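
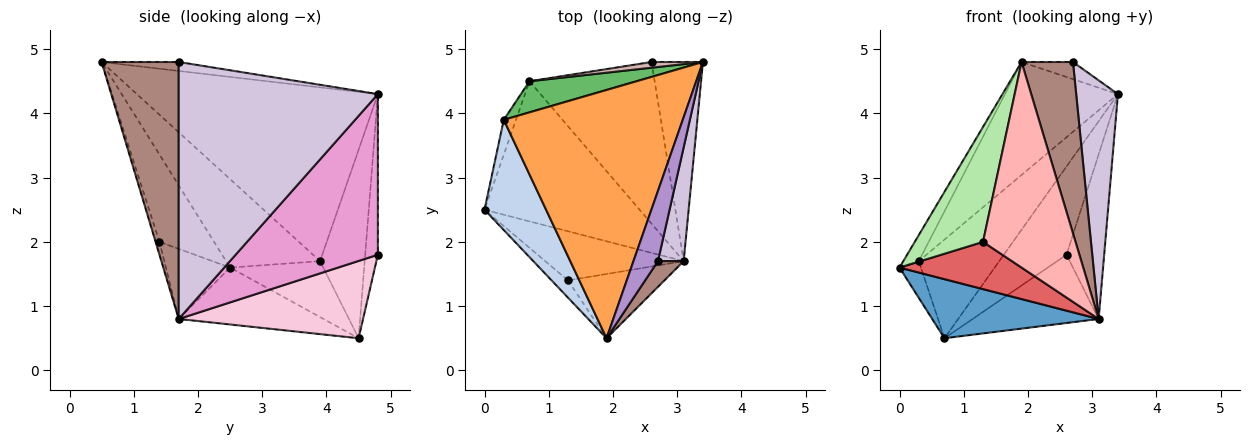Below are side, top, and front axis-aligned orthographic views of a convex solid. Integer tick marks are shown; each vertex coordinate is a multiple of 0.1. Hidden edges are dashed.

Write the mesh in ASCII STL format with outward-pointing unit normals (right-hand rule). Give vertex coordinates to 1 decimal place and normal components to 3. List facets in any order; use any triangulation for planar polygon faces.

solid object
 facet normal -0.320 -0.368 -0.873
  outer loop
   vertex 3.1 1.7 0.8
   vertex 0.0 2.5 1.6
   vertex 0.7 4.5 0.5
  endloop
 endfacet
 facet normal -0.813 0.134 0.566
  outer loop
   vertex 0.3 3.9 1.7
   vertex 0.0 2.5 1.6
   vertex 1.9 0.5 4.8
  endloop
 endfacet
 facet normal -0.662 0.310 0.682
  outer loop
   vertex 0.3 3.9 1.7
   vertex 1.9 0.5 4.8
   vertex 3.4 4.8 4.3
  endloop
 endfacet
 facet normal -0.953 0.219 -0.208
  outer loop
   vertex 0.3 3.9 1.7
   vertex 0.7 4.5 0.5
   vertex 0.0 2.5 1.6
  endloop
 endfacet
 facet normal -0.468 0.843 0.266
  outer loop
   vertex 0.3 3.9 1.7
   vertex 3.4 4.8 4.3
   vertex 0.7 4.5 0.5
  endloop
 endfacet
 facet normal -0.620 -0.776 -0.116
  outer loop
   vertex 1.3 1.4 2.0
   vertex 1.9 0.5 4.8
   vertex 0.0 2.5 1.6
  endloop
 endfacet
 facet normal -0.343 -0.651 -0.677
  outer loop
   vertex 1.3 1.4 2.0
   vertex 0.0 2.5 1.6
   vertex 3.1 1.7 0.8
  endloop
 endfacet
 facet normal -0.040 -0.954 -0.298
  outer loop
   vertex 1.3 1.4 2.0
   vertex 3.1 1.7 0.8
   vertex 1.9 0.5 4.8
  endloop
 endfacet
 facet normal -0.335 0.223 0.915
  outer loop
   vertex 2.7 1.7 4.8
   vertex 3.4 4.8 4.3
   vertex 1.9 0.5 4.8
  endloop
 endfacet
 facet normal 0.974 -0.204 0.097
  outer loop
   vertex 2.7 1.7 4.8
   vertex 3.1 1.7 0.8
   vertex 3.4 4.8 4.3
  endloop
 endfacet
 facet normal 0.829 -0.553 0.083
  outer loop
   vertex 2.7 1.7 4.8
   vertex 1.9 0.5 4.8
   vertex 3.1 1.7 0.8
  endloop
 endfacet
 facet normal -0.198 0.978 0.063
  outer loop
   vertex 2.6 4.8 1.8
   vertex 0.7 4.5 0.5
   vertex 3.4 4.8 4.3
  endloop
 endfacet
 facet normal 0.924 0.244 -0.296
  outer loop
   vertex 2.6 4.8 1.8
   vertex 3.4 4.8 4.3
   vertex 3.1 1.7 0.8
  endloop
 endfacet
 facet normal 0.494 0.338 -0.801
  outer loop
   vertex 2.6 4.8 1.8
   vertex 3.1 1.7 0.8
   vertex 0.7 4.5 0.5
  endloop
 endfacet
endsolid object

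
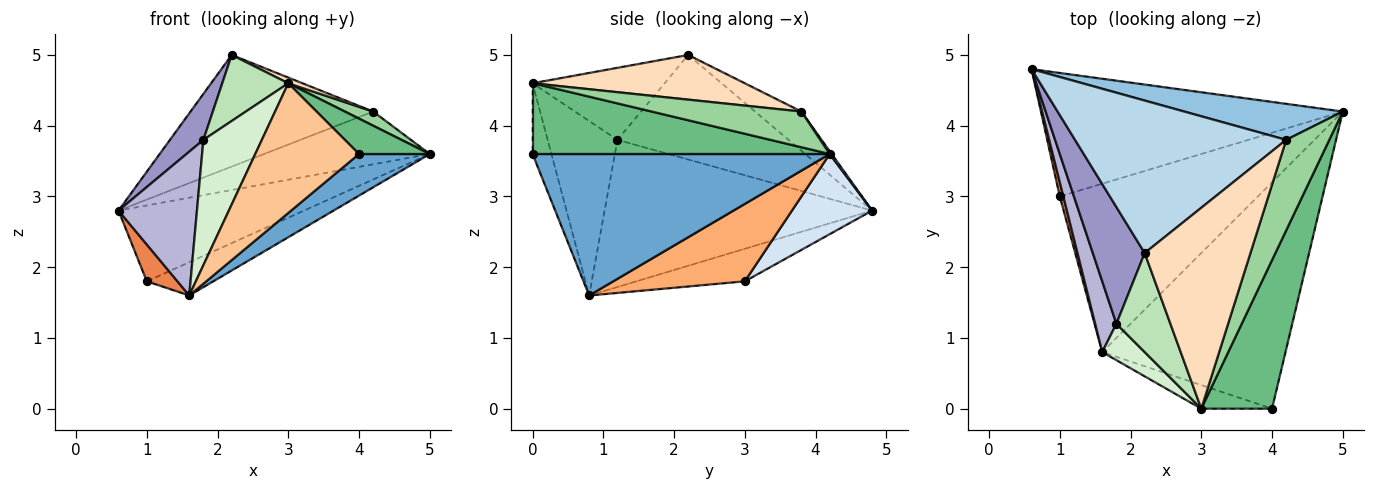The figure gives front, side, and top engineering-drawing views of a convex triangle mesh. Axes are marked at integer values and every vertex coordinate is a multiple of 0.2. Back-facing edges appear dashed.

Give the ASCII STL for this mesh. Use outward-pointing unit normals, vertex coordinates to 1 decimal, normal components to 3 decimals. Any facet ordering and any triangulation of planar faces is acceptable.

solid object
 facet normal 0.605 -0.144 -0.783
  outer loop
   vertex 1.6 0.8 1.6
   vertex 5.0 4.2 3.6
   vertex 4.0 0.0 3.6
  endloop
 endfacet
 facet normal 0.010 0.826 0.564
  outer loop
   vertex 4.2 3.8 4.2
   vertex 5.0 4.2 3.6
   vertex 0.6 4.8 2.8
  endloop
 endfacet
 facet normal -0.148 0.584 0.798
  outer loop
   vertex 4.2 3.8 4.2
   vertex 0.6 4.8 2.8
   vertex 2.2 2.2 5.0
  endloop
 endfacet
 facet normal 0.221 0.511 -0.831
  outer loop
   vertex 1.0 3.0 1.8
   vertex 0.6 4.8 2.8
   vertex 5.0 4.2 3.6
  endloop
 endfacet
 facet normal -0.957 -0.270 0.104
  outer loop
   vertex 1.0 3.0 1.8
   vertex 1.6 0.8 1.6
   vertex 0.6 4.8 2.8
  endloop
 endfacet
 facet normal 0.358 0.181 -0.916
  outer loop
   vertex 1.0 3.0 1.8
   vertex 5.0 4.2 3.6
   vertex 1.6 0.8 1.6
  endloop
 endfacet
 facet normal -0.176 -0.968 -0.176
  outer loop
   vertex 3.0 0.0 4.6
   vertex 1.6 0.8 1.6
   vertex 4.0 0.0 3.6
  endloop
 endfacet
 facet normal 0.389 -0.026 0.921
  outer loop
   vertex 3.0 0.0 4.6
   vertex 4.2 3.8 4.2
   vertex 2.2 2.2 5.0
  endloop
 endfacet
 facet normal 0.697 -0.166 0.697
  outer loop
   vertex 3.0 0.0 4.6
   vertex 4.0 0.0 3.6
   vertex 5.0 4.2 3.6
  endloop
 endfacet
 facet normal 0.633 -0.119 0.765
  outer loop
   vertex 3.0 0.0 4.6
   vertex 5.0 4.2 3.6
   vertex 4.2 3.8 4.2
  endloop
 endfacet
 facet normal -0.743 -0.371 0.557
  outer loop
   vertex 1.8 1.2 3.8
   vertex 3.0 0.0 4.6
   vertex 2.2 2.2 5.0
  endloop
 endfacet
 facet normal -0.754 -0.631 0.183
  outer loop
   vertex 1.8 1.2 3.8
   vertex 1.6 0.8 1.6
   vertex 3.0 0.0 4.6
  endloop
 endfacet
 facet normal -0.882 -0.172 0.438
  outer loop
   vertex 1.8 1.2 3.8
   vertex 2.2 2.2 5.0
   vertex 0.6 4.8 2.8
  endloop
 endfacet
 facet normal -0.951 -0.279 0.137
  outer loop
   vertex 1.8 1.2 3.8
   vertex 0.6 4.8 2.8
   vertex 1.6 0.8 1.6
  endloop
 endfacet
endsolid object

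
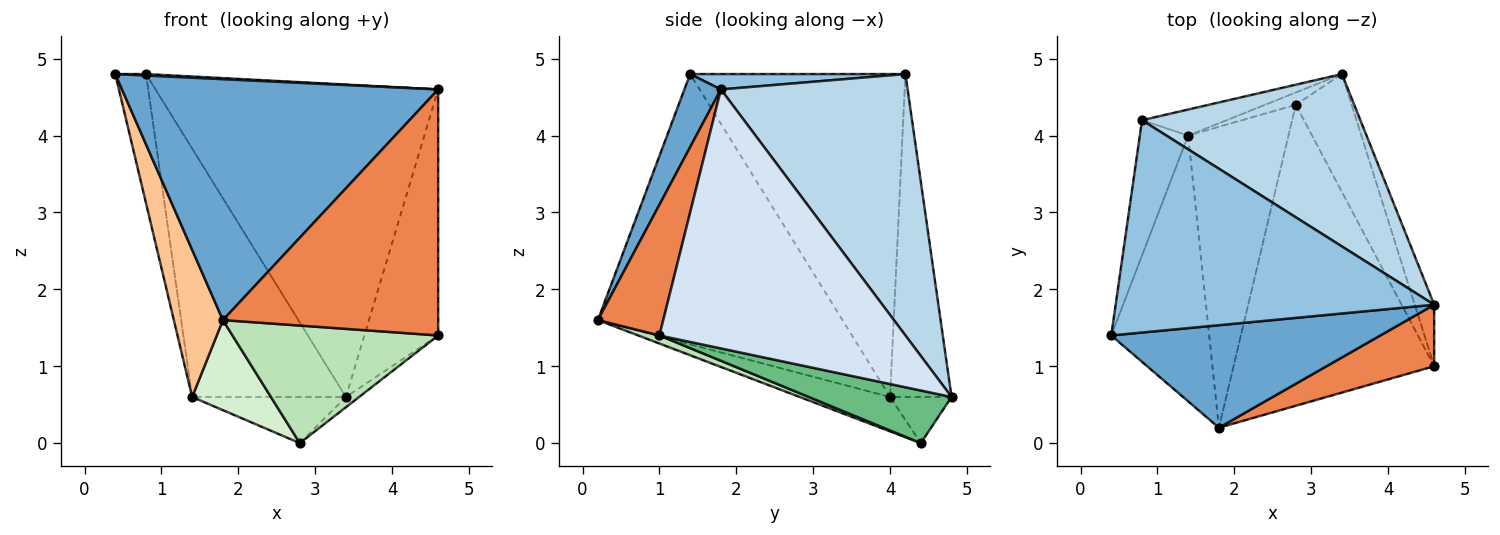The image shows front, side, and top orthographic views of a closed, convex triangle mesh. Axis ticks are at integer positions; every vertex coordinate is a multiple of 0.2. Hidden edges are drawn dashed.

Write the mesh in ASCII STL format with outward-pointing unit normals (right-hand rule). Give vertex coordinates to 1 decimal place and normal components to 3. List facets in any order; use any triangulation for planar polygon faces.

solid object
 facet normal 0.106 -0.915 0.389
  outer loop
   vertex 1.8 0.2 1.6
   vertex 4.6 1.8 4.6
   vertex 0.4 1.4 4.8
  endloop
 endfacet
 facet normal 0.048 -0.007 0.999
  outer loop
   vertex 0.8 4.2 4.8
   vertex 0.4 1.4 4.8
   vertex 4.6 1.8 4.6
  endloop
 endfacet
 facet normal 0.501 0.758 0.418
  outer loop
   vertex 0.8 4.2 4.8
   vertex 4.6 1.8 4.6
   vertex 3.4 4.8 0.6
  endloop
 endfacet
 facet normal 0.955 0.287 -0.072
  outer loop
   vertex 4.6 1.0 1.4
   vertex 3.4 4.8 0.6
   vertex 4.6 1.8 4.6
  endloop
 endfacet
 facet normal 0.283 -0.931 0.233
  outer loop
   vertex 4.6 1.0 1.4
   vertex 4.6 1.8 4.6
   vertex 1.8 0.2 1.6
  endloop
 endfacet
 facet normal -0.370 0.924 -0.097
  outer loop
   vertex 1.4 4.0 0.6
   vertex 0.8 4.2 4.8
   vertex 3.4 4.8 0.6
  endloop
 endfacet
 facet normal -0.924 -0.185 -0.335
  outer loop
   vertex 1.4 4.0 0.6
   vertex 1.8 0.2 1.6
   vertex 0.4 1.4 4.8
  endloop
 endfacet
 facet normal -0.979 0.140 -0.147
  outer loop
   vertex 1.4 4.0 0.6
   vertex 0.4 1.4 4.8
   vertex 0.8 4.2 4.8
  endloop
 endfacet
 facet normal 0.684 0.063 -0.726
  outer loop
   vertex 2.8 4.4 0.0
   vertex 3.4 4.8 0.6
   vertex 4.6 1.0 1.4
  endloop
 endfacet
 facet normal -0.361 0.901 -0.240
  outer loop
   vertex 2.8 4.4 0.0
   vertex 1.4 4.0 0.6
   vertex 3.4 4.8 0.6
  endloop
 endfacet
 facet normal 0.037 -0.364 -0.931
  outer loop
   vertex 2.8 4.4 0.0
   vertex 4.6 1.0 1.4
   vertex 1.8 0.2 1.6
  endloop
 endfacet
 facet normal -0.312 -0.272 -0.910
  outer loop
   vertex 2.8 4.4 0.0
   vertex 1.8 0.2 1.6
   vertex 1.4 4.0 0.6
  endloop
 endfacet
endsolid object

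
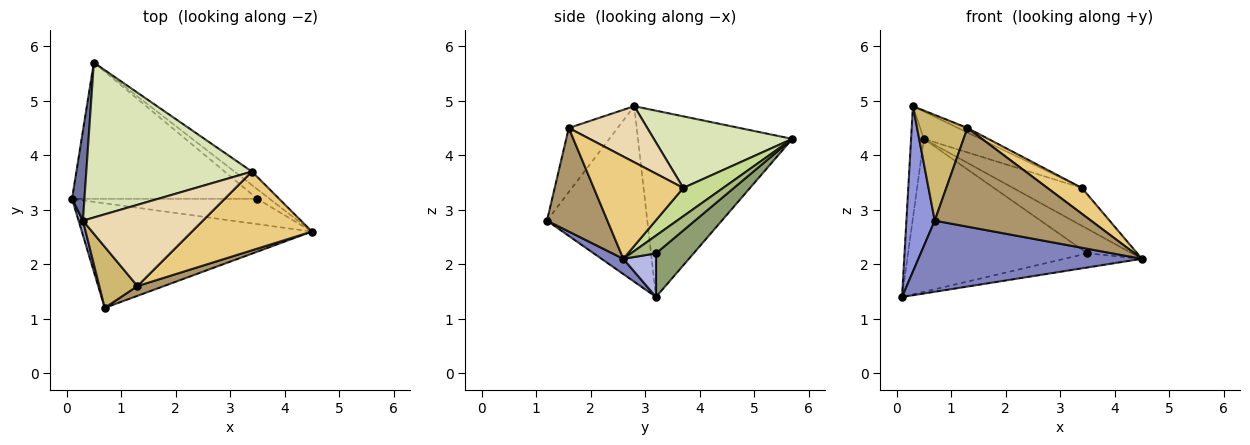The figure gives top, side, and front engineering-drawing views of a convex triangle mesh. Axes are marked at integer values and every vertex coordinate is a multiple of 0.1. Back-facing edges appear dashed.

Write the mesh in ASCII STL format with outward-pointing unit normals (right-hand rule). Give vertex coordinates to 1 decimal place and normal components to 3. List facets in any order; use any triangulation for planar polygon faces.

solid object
 facet normal -0.994 0.082 0.066
  outer loop
   vertex 0.3 2.8 4.9
   vertex 0.5 5.7 4.3
   vertex 0.1 3.2 1.4
  endloop
 endfacet
 facet normal 0.055 -0.562 -0.826
  outer loop
   vertex 0.7 1.2 2.8
   vertex 0.1 3.2 1.4
   vertex 4.5 2.6 2.1
  endloop
 endfacet
 facet normal -0.962 -0.272 0.024
  outer loop
   vertex 0.7 1.2 2.8
   vertex 0.3 2.8 4.9
   vertex 0.1 3.2 1.4
  endloop
 endfacet
 facet normal 0.201 0.478 -0.855
  outer loop
   vertex 3.5 3.2 2.2
   vertex 4.5 2.6 2.1
   vertex 0.1 3.2 1.4
  endloop
 endfacet
 facet normal 0.155 0.738 -0.657
  outer loop
   vertex 3.5 3.2 2.2
   vertex 0.1 3.2 1.4
   vertex 0.5 5.7 4.3
  endloop
 endfacet
 facet normal 0.463 0.826 -0.321
  outer loop
   vertex 3.5 3.2 2.2
   vertex 0.5 5.7 4.3
   vertex 4.5 2.6 2.1
  endloop
 endfacet
 facet normal 0.479 0.827 -0.294
  outer loop
   vertex 3.4 3.7 3.4
   vertex 4.5 2.6 2.1
   vertex 0.5 5.7 4.3
  endloop
 endfacet
 facet normal 0.392 0.160 0.906
  outer loop
   vertex 3.4 3.7 3.4
   vertex 0.5 5.7 4.3
   vertex 0.3 2.8 4.9
  endloop
 endfacet
 facet normal 0.359 -0.929 0.092
  outer loop
   vertex 1.3 1.6 4.5
   vertex 0.7 1.2 2.8
   vertex 4.5 2.6 2.1
  endloop
 endfacet
 facet normal -0.643 -0.663 0.383
  outer loop
   vertex 1.3 1.6 4.5
   vertex 0.3 2.8 4.9
   vertex 0.7 1.2 2.8
  endloop
 endfacet
 facet normal 0.629 -0.243 0.738
  outer loop
   vertex 1.3 1.6 4.5
   vertex 4.5 2.6 2.1
   vertex 3.4 3.7 3.4
  endloop
 endfacet
 facet normal 0.423 0.051 0.905
  outer loop
   vertex 1.3 1.6 4.5
   vertex 3.4 3.7 3.4
   vertex 0.3 2.8 4.9
  endloop
 endfacet
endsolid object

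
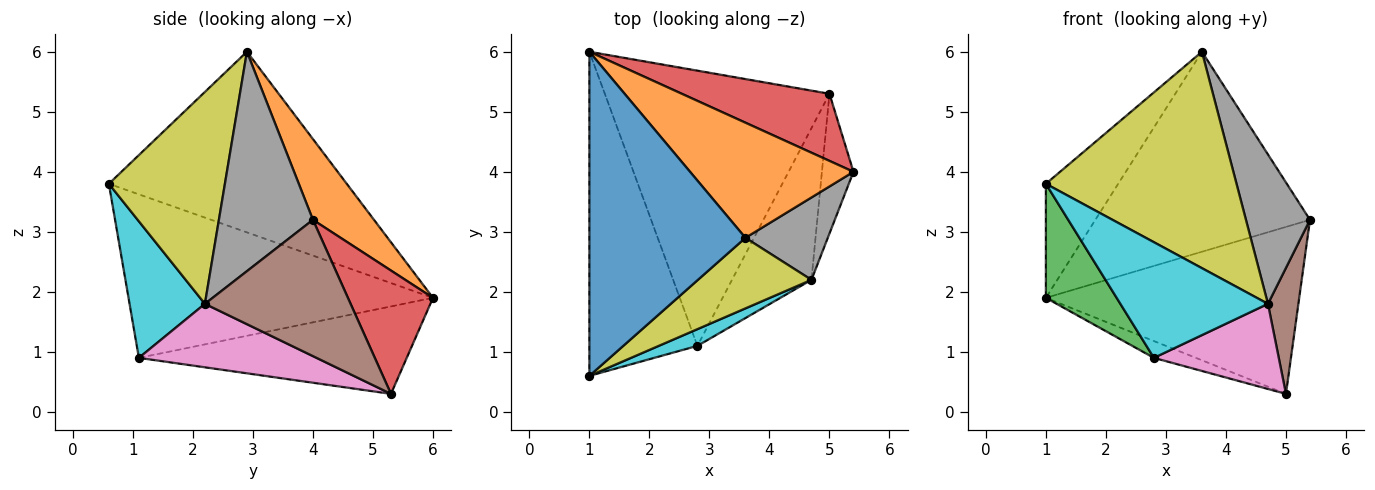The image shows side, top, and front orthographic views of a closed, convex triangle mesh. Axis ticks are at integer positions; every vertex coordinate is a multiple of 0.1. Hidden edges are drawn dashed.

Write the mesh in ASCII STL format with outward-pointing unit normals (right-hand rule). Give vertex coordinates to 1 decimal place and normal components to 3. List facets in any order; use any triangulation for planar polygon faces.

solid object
 facet normal -0.737 0.224 0.637
  outer loop
   vertex 3.6 2.9 6.0
   vertex 1.0 6.0 1.9
   vertex 1.0 0.6 3.8
  endloop
 endfacet
 facet normal 0.239 0.841 0.484
  outer loop
   vertex 3.6 2.9 6.0
   vertex 5.4 4.0 3.2
   vertex 1.0 6.0 1.9
  endloop
 endfacet
 facet normal -0.819 -0.190 -0.541
  outer loop
   vertex 2.8 1.1 0.9
   vertex 1.0 0.6 3.8
   vertex 1.0 6.0 1.9
  endloop
 endfacet
 facet normal 0.297 0.886 0.356
  outer loop
   vertex 5.0 5.3 0.3
   vertex 1.0 6.0 1.9
   vertex 5.4 4.0 3.2
  endloop
 endfacet
 facet normal -0.362 0.057 -0.930
  outer loop
   vertex 5.0 5.3 0.3
   vertex 2.8 1.1 0.9
   vertex 1.0 6.0 1.9
  endloop
 endfacet
 facet normal 0.955 -0.199 -0.221
  outer loop
   vertex 4.7 2.2 1.8
   vertex 5.0 5.3 0.3
   vertex 5.4 4.0 3.2
  endloop
 endfacet
 facet normal 0.571 -0.402 -0.716
  outer loop
   vertex 4.7 2.2 1.8
   vertex 2.8 1.1 0.9
   vertex 5.0 5.3 0.3
  endloop
 endfacet
 facet normal 0.789 -0.538 0.296
  outer loop
   vertex 4.7 2.2 1.8
   vertex 5.4 4.0 3.2
   vertex 3.6 2.9 6.0
  endloop
 endfacet
 facet normal 0.501 -0.823 0.268
  outer loop
   vertex 4.7 2.2 1.8
   vertex 3.6 2.9 6.0
   vertex 1.0 0.6 3.8
  endloop
 endfacet
 facet normal 0.451 -0.883 0.128
  outer loop
   vertex 4.7 2.2 1.8
   vertex 1.0 0.6 3.8
   vertex 2.8 1.1 0.9
  endloop
 endfacet
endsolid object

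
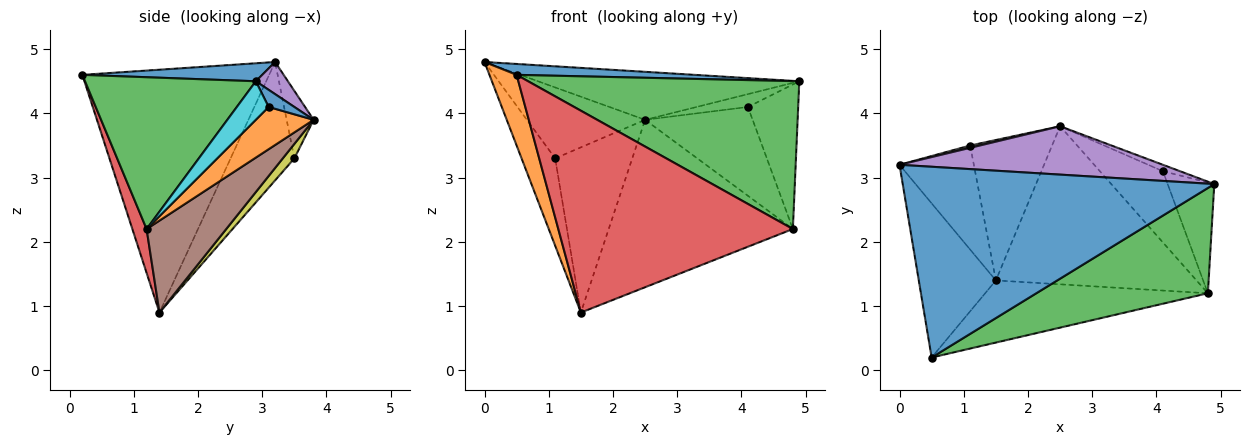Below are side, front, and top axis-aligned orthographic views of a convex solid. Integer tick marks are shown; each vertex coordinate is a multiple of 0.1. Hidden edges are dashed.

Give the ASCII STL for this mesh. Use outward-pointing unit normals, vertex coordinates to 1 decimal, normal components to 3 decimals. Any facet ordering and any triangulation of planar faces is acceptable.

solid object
 facet normal 0.058 -0.057 0.997
  outer loop
   vertex 0.5 0.2 4.6
   vertex 4.9 2.9 4.5
   vertex 0.0 3.2 4.8
  endloop
 endfacet
 facet normal -0.944 -0.137 -0.300
  outer loop
   vertex 1.5 1.4 0.9
   vertex 0.5 0.2 4.6
   vertex 0.0 3.2 4.8
  endloop
 endfacet
 facet normal 0.457 -0.725 0.516
  outer loop
   vertex 4.8 1.2 2.2
   vertex 4.9 2.9 4.5
   vertex 0.5 0.2 4.6
  endloop
 endfacet
 facet normal 0.058 -0.954 -0.294
  outer loop
   vertex 4.8 1.2 2.2
   vertex 0.5 0.2 4.6
   vertex 1.5 1.4 0.9
  endloop
 endfacet
 facet normal 0.086 0.702 0.707
  outer loop
   vertex 2.5 3.8 3.9
   vertex 0.0 3.2 4.8
   vertex 4.9 2.9 4.5
  endloop
 endfacet
 facet normal 0.300 0.694 -0.655
  outer loop
   vertex 2.5 3.8 3.9
   vertex 4.8 1.2 2.2
   vertex 1.5 1.4 0.9
  endloop
 endfacet
 facet normal -0.773 0.408 -0.486
  outer loop
   vertex 1.1 3.5 3.3
   vertex 1.5 1.4 0.9
   vertex 0.0 3.2 4.8
  endloop
 endfacet
 facet normal -0.222 0.974 0.032
  outer loop
   vertex 1.1 3.5 3.3
   vertex 0.0 3.2 4.8
   vertex 2.5 3.8 3.9
  endloop
 endfacet
 facet normal 0.114 0.757 -0.643
  outer loop
   vertex 1.1 3.5 3.3
   vertex 2.5 3.8 3.9
   vertex 1.5 1.4 0.9
  endloop
 endfacet
 facet normal 0.449 0.709 -0.544
  outer loop
   vertex 4.1 3.1 4.1
   vertex 4.9 2.9 4.5
   vertex 4.8 1.2 2.2
  endloop
 endfacet
 facet normal 0.408 0.816 -0.408
  outer loop
   vertex 4.1 3.1 4.1
   vertex 2.5 3.8 3.9
   vertex 4.9 2.9 4.5
  endloop
 endfacet
 facet normal 0.387 0.719 -0.577
  outer loop
   vertex 4.1 3.1 4.1
   vertex 4.8 1.2 2.2
   vertex 2.5 3.8 3.9
  endloop
 endfacet
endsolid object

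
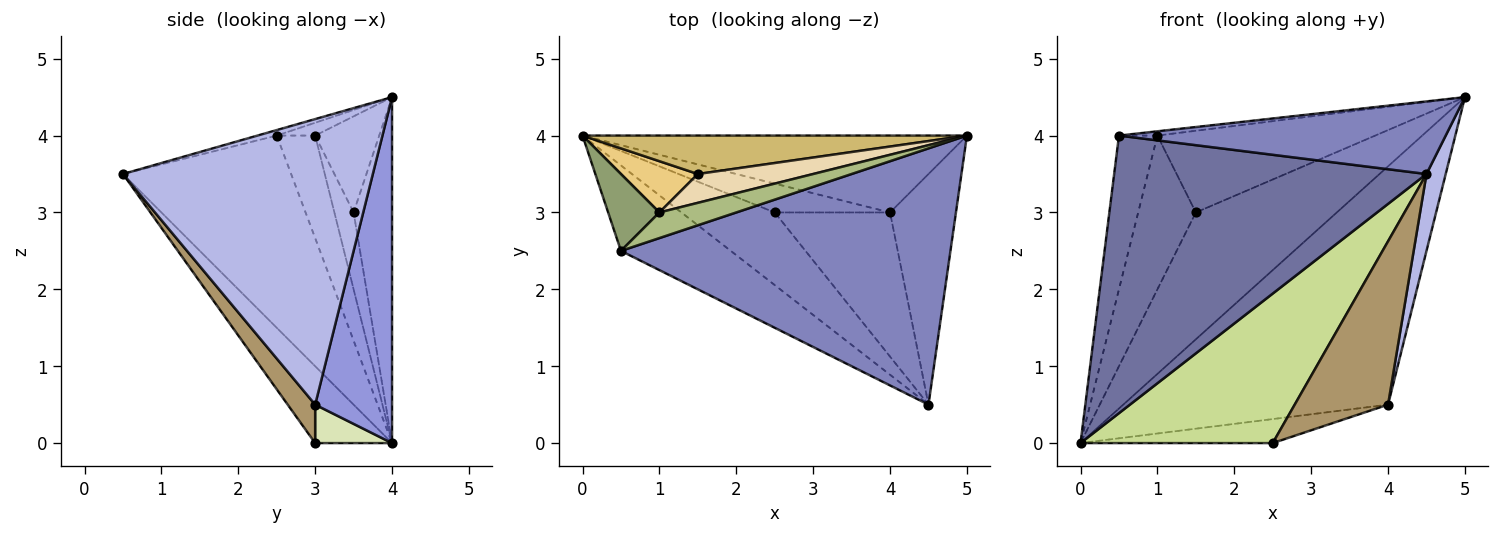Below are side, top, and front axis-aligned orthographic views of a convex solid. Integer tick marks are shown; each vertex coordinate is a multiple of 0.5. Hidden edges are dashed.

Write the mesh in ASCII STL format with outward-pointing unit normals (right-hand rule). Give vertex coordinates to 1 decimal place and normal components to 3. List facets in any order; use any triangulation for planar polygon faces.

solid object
 facet normal -0.458 -0.850 -0.261
  outer loop
   vertex 0.5 2.5 4.0
   vertex 0.0 4.0 0.0
   vertex 4.5 0.5 3.5
  endloop
 endfacet
 facet normal -0.016 -0.273 0.962
  outer loop
   vertex 0.5 2.5 4.0
   vertex 4.5 0.5 3.5
   vertex 5.0 4.0 4.5
  endloop
 endfacet
 facet normal 0.266 0.917 -0.296
  outer loop
   vertex 4.0 3.0 0.5
   vertex 0.0 4.0 0.0
   vertex 5.0 4.0 4.5
  endloop
 endfacet
 facet normal 0.972 -0.075 -0.224
  outer loop
   vertex 4.0 3.0 0.5
   vertex 5.0 4.0 4.5
   vertex 4.5 0.5 3.5
  endloop
 endfacet
 facet normal -0.667 0.667 0.333
  outer loop
   vertex 1.0 3.0 4.0
   vertex 0.0 4.0 0.0
   vertex 0.5 2.5 4.0
  endloop
 endfacet
 facet normal -0.162 0.162 0.973
  outer loop
   vertex 1.0 3.0 4.0
   vertex 0.5 2.5 4.0
   vertex 5.0 4.0 4.5
  endloop
 endfacet
 facet normal -0.339 -0.846 -0.411
  outer loop
   vertex 2.5 3.0 0.0
   vertex 4.5 0.5 3.5
   vertex 0.0 4.0 0.0
  endloop
 endfacet
 facet normal 0.248 0.620 -0.744
  outer loop
   vertex 2.5 3.0 0.0
   vertex 0.0 4.0 0.0
   vertex 4.0 3.0 0.5
  endloop
 endfacet
 facet normal 0.215 -0.732 -0.646
  outer loop
   vertex 2.5 3.0 0.0
   vertex 4.0 3.0 0.5
   vertex 4.5 0.5 3.5
  endloop
 endfacet
 facet normal -0.253 0.926 0.281
  outer loop
   vertex 1.5 3.5 3.0
   vertex 5.0 4.0 4.5
   vertex 0.0 4.0 0.0
  endloop
 endfacet
 facet normal -0.302 0.905 0.302
  outer loop
   vertex 1.5 3.5 3.0
   vertex 0.0 4.0 0.0
   vertex 1.0 3.0 4.0
  endloop
 endfacet
 facet normal -0.267 0.909 0.321
  outer loop
   vertex 1.5 3.5 3.0
   vertex 1.0 3.0 4.0
   vertex 5.0 4.0 4.5
  endloop
 endfacet
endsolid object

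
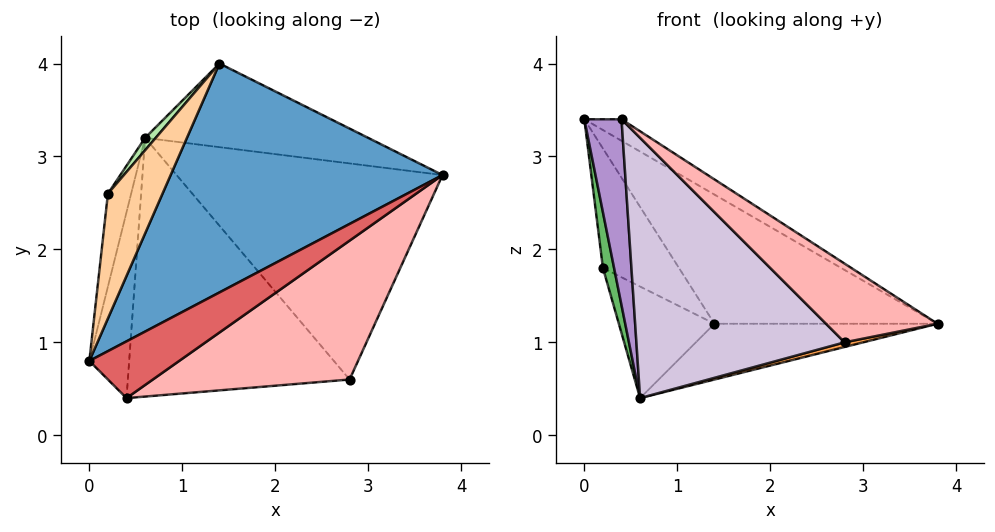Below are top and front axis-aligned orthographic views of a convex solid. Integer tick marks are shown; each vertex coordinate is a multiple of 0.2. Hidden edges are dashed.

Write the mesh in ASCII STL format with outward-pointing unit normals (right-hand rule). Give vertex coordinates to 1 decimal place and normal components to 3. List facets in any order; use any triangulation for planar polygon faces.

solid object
 facet normal 0.239 0.477 0.846
  outer loop
   vertex 1.4 4.0 1.2
   vertex 0.0 0.8 3.4
   vertex 3.8 2.8 1.2
  endloop
 endfacet
 facet normal 0.267 0.535 -0.802
  outer loop
   vertex 0.6 3.2 0.4
   vertex 1.4 4.0 1.2
   vertex 3.8 2.8 1.2
  endloop
 endfacet
 facet normal 0.240 -0.021 -0.971
  outer loop
   vertex 2.8 0.6 1.0
   vertex 0.6 3.2 0.4
   vertex 3.8 2.8 1.2
  endloop
 endfacet
 facet normal -0.407 0.632 0.660
  outer loop
   vertex 0.2 2.6 1.8
   vertex 0.0 0.8 3.4
   vertex 1.4 4.0 1.2
  endloop
 endfacet
 facet normal -0.912 -0.211 -0.351
  outer loop
   vertex 0.2 2.6 1.8
   vertex 0.6 3.2 0.4
   vertex 0.0 0.8 3.4
  endloop
 endfacet
 facet normal -0.741 0.667 0.074
  outer loop
   vertex 0.2 2.6 1.8
   vertex 1.4 4.0 1.2
   vertex 0.6 3.2 0.4
  endloop
 endfacet
 facet normal 0.334 0.334 0.881
  outer loop
   vertex 0.4 0.4 3.4
   vertex 3.8 2.8 1.2
   vertex 0.0 0.8 3.4
  endloop
 endfacet
 facet normal 0.673 -0.365 0.643
  outer loop
   vertex 0.4 0.4 3.4
   vertex 2.8 0.6 1.0
   vertex 3.8 2.8 1.2
  endloop
 endfacet
 facet normal -0.577 -0.577 -0.577
  outer loop
   vertex 0.4 0.4 3.4
   vertex 0.0 0.8 3.4
   vertex 0.6 3.2 0.4
  endloop
 endfacet
 facet normal -0.543 -0.596 -0.592
  outer loop
   vertex 0.4 0.4 3.4
   vertex 0.6 3.2 0.4
   vertex 2.8 0.6 1.0
  endloop
 endfacet
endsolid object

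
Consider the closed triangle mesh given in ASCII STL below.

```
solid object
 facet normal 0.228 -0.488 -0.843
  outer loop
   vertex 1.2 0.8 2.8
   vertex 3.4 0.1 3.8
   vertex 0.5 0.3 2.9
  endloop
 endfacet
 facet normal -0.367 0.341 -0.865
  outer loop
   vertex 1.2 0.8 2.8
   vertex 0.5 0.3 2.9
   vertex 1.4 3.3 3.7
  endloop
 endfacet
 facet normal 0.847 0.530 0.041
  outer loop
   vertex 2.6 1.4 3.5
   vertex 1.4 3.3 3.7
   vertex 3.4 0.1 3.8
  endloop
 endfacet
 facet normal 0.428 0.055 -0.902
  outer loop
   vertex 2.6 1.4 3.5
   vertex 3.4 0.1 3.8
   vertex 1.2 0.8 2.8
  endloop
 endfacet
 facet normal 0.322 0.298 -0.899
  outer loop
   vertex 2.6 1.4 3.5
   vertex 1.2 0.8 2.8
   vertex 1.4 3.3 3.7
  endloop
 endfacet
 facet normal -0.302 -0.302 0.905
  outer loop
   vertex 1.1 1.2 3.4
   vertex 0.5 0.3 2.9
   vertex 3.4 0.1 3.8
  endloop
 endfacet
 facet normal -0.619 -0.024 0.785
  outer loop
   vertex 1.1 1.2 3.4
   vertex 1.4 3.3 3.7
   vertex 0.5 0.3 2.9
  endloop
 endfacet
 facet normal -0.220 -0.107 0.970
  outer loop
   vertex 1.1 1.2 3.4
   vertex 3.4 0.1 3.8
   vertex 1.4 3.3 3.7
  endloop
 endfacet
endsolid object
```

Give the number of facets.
8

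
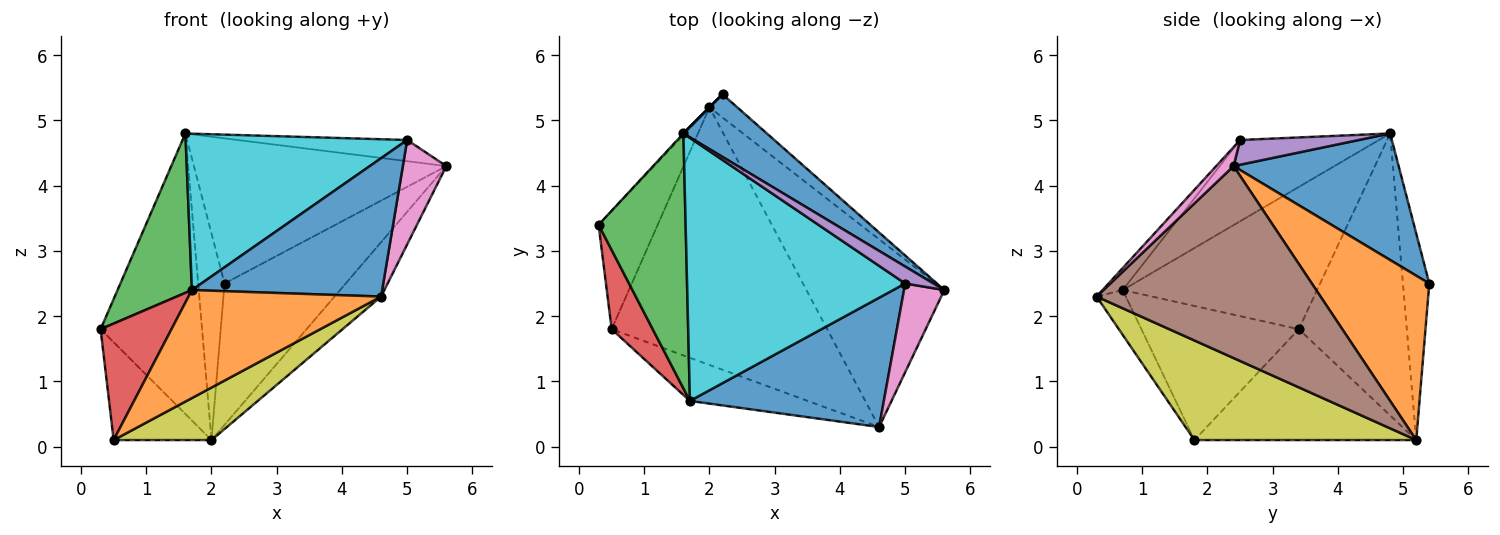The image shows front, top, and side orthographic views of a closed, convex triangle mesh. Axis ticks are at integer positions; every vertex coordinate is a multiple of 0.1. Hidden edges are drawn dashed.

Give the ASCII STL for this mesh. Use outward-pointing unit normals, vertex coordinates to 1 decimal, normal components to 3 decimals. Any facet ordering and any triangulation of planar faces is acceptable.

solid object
 facet normal 0.515 0.787 0.340
  outer loop
   vertex 1.6 4.8 4.8
   vertex 5.6 2.4 4.3
   vertex 2.2 5.4 2.5
  endloop
 endfacet
 facet normal 0.691 0.713 -0.117
  outer loop
   vertex 2.0 5.2 0.1
   vertex 2.2 5.4 2.5
   vertex 5.6 2.4 4.3
  endloop
 endfacet
 facet normal -0.729 0.685 -0.004
  outer loop
   vertex 2.0 5.2 0.1
   vertex 0.3 3.4 1.8
   vertex 1.6 4.8 4.8
  endloop
 endfacet
 facet normal -0.707 0.707 0.000
  outer loop
   vertex 2.0 5.2 0.1
   vertex 1.6 4.8 4.8
   vertex 2.2 5.4 2.5
  endloop
 endfacet
 facet normal 0.480 0.685 0.548
  outer loop
   vertex 5.0 2.5 4.7
   vertex 5.6 2.4 4.3
   vertex 1.6 4.8 4.8
  endloop
 endfacet
 facet normal 0.801 0.167 -0.575
  outer loop
   vertex 4.6 0.3 2.3
   vertex 2.0 5.2 0.1
   vertex 5.6 2.4 4.3
  endloop
 endfacet
 facet normal 0.292 -0.729 0.620
  outer loop
   vertex 4.6 0.3 2.3
   vertex 5.6 2.4 4.3
   vertex 5.0 2.5 4.7
  endloop
 endfacet
 facet normal -0.822 0.363 -0.438
  outer loop
   vertex 0.5 1.8 0.1
   vertex 0.3 3.4 1.8
   vertex 2.0 5.2 0.1
  endloop
 endfacet
 facet normal 0.412 -0.182 -0.893
  outer loop
   vertex 0.5 1.8 0.1
   vertex 2.0 5.2 0.1
   vertex 4.6 0.3 2.3
  endloop
 endfacet
 facet normal -0.305 -0.487 0.819
  outer loop
   vertex 1.7 0.7 2.4
   vertex 5.0 2.5 4.7
   vertex 1.6 4.8 4.8
  endloop
 endfacet
 facet normal -0.077 -0.729 0.681
  outer loop
   vertex 1.7 0.7 2.4
   vertex 4.6 0.3 2.3
   vertex 5.0 2.5 4.7
  endloop
 endfacet
 facet normal -0.140 -0.920 -0.367
  outer loop
   vertex 1.7 0.7 2.4
   vertex 0.5 1.8 0.1
   vertex 4.6 0.3 2.3
  endloop
 endfacet
 facet normal -0.811 -0.310 0.496
  outer loop
   vertex 1.7 0.7 2.4
   vertex 1.6 4.8 4.8
   vertex 0.3 3.4 1.8
  endloop
 endfacet
 facet normal -0.878 -0.396 0.269
  outer loop
   vertex 1.7 0.7 2.4
   vertex 0.3 3.4 1.8
   vertex 0.5 1.8 0.1
  endloop
 endfacet
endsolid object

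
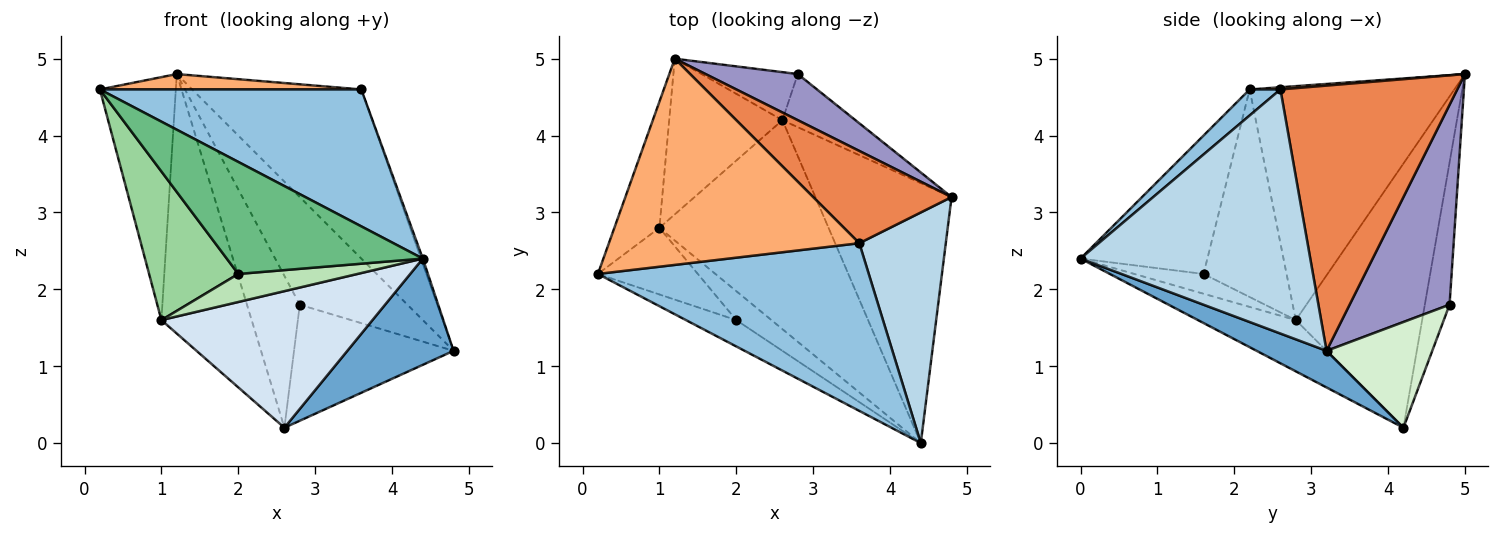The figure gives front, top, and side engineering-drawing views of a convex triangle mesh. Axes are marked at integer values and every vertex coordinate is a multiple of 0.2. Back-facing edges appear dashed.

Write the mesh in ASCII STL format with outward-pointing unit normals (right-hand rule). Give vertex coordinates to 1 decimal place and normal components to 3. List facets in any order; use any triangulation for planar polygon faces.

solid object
 facet normal 0.241 -0.367 -0.898
  outer loop
   vertex 2.6 4.2 0.2
   vertex 4.8 3.2 1.2
   vertex 4.4 0.0 2.4
  endloop
 endfacet
 facet normal 0.074 -0.631 0.772
  outer loop
   vertex 3.6 2.6 4.6
   vertex 0.2 2.2 4.6
   vertex 4.4 0.0 2.4
  endloop
 endfacet
 facet normal 0.943 0.007 0.334
  outer loop
   vertex 3.6 2.6 4.6
   vertex 4.4 0.0 2.4
   vertex 4.8 3.2 1.2
  endloop
 endfacet
 facet normal -0.246 -0.530 -0.811
  outer loop
   vertex 1.0 2.8 1.6
   vertex 2.6 4.2 0.2
   vertex 4.4 0.0 2.4
  endloop
 endfacet
 facet normal 0.676 0.647 0.353
  outer loop
   vertex 1.2 5.0 4.8
   vertex 3.6 2.6 4.6
   vertex 4.8 3.2 1.2
  endloop
 endfacet
 facet normal 0.009 -0.074 0.997
  outer loop
   vertex 1.2 5.0 4.8
   vertex 0.2 2.2 4.6
   vertex 3.6 2.6 4.6
  endloop
 endfacet
 facet normal -0.923 0.342 -0.178
  outer loop
   vertex 1.2 5.0 4.8
   vertex 1.0 2.8 1.6
   vertex 0.2 2.2 4.6
  endloop
 endfacet
 facet normal -0.768 0.549 -0.329
  outer loop
   vertex 1.2 5.0 4.8
   vertex 2.6 4.2 0.2
   vertex 1.0 2.8 1.6
  endloop
 endfacet
 facet normal -0.533 -0.824 -0.194
  outer loop
   vertex 2.0 1.6 2.2
   vertex 4.4 0.0 2.4
   vertex 0.2 2.2 4.6
  endloop
 endfacet
 facet normal -0.647 -0.695 -0.312
  outer loop
   vertex 2.0 1.6 2.2
   vertex 0.2 2.2 4.6
   vertex 1.0 2.8 1.6
  endloop
 endfacet
 facet normal -0.375 -0.645 -0.666
  outer loop
   vertex 2.0 1.6 2.2
   vertex 1.0 2.8 1.6
   vertex 4.4 0.0 2.4
  endloop
 endfacet
 facet normal 0.516 0.779 -0.357
  outer loop
   vertex 2.8 4.8 1.8
   vertex 4.8 3.2 1.2
   vertex 2.6 4.2 0.2
  endloop
 endfacet
 facet normal 0.649 0.699 0.300
  outer loop
   vertex 2.8 4.8 1.8
   vertex 1.2 5.0 4.8
   vertex 4.8 3.2 1.2
  endloop
 endfacet
 facet normal -0.408 0.871 -0.275
  outer loop
   vertex 2.8 4.8 1.8
   vertex 2.6 4.2 0.2
   vertex 1.2 5.0 4.8
  endloop
 endfacet
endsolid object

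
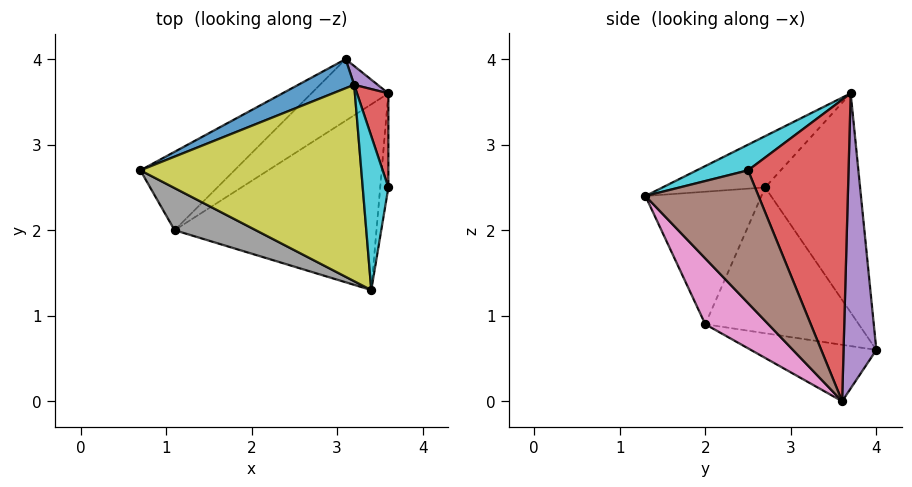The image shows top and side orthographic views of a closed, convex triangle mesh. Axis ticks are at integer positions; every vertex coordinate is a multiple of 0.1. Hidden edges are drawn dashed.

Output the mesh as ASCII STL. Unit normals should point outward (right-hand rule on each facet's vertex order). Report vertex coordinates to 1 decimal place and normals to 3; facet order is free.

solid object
 facet normal -0.409 0.907 0.104
  outer loop
   vertex 3.2 3.7 3.6
   vertex 3.1 4.0 0.6
   vertex 0.7 2.7 2.5
  endloop
 endfacet
 facet normal -0.669 0.605 -0.432
  outer loop
   vertex 1.1 2.0 0.9
   vertex 0.7 2.7 2.5
   vertex 3.1 4.0 0.6
  endloop
 endfacet
 facet normal -0.535 0.426 -0.730
  outer loop
   vertex 3.6 3.6 0.0
   vertex 1.1 2.0 0.9
   vertex 3.1 4.0 0.6
  endloop
 endfacet
 facet normal 0.964 0.246 0.100
  outer loop
   vertex 3.6 3.6 0.0
   vertex 3.2 3.7 3.6
   vertex 3.6 2.5 2.7
  endloop
 endfacet
 facet normal 0.662 0.748 0.053
  outer loop
   vertex 3.6 3.6 0.0
   vertex 3.1 4.0 0.6
   vertex 3.2 3.7 3.6
  endloop
 endfacet
 facet normal 0.987 -0.149 -0.061
  outer loop
   vertex 3.4 1.3 2.4
   vertex 3.6 3.6 0.0
   vertex 3.6 2.5 2.7
  endloop
 endfacet
 facet normal 0.217 -0.714 -0.666
  outer loop
   vertex 3.4 1.3 2.4
   vertex 1.1 2.0 0.9
   vertex 3.6 3.6 0.0
  endloop
 endfacet
 facet normal -0.436 -0.860 0.267
  outer loop
   vertex 3.4 1.3 2.4
   vertex 0.7 2.7 2.5
   vertex 1.1 2.0 0.9
  endloop
 endfacet
 facet normal -0.202 -0.451 0.869
  outer loop
   vertex 3.4 1.3 2.4
   vertex 3.2 3.7 3.6
   vertex 0.7 2.7 2.5
  endloop
 endfacet
 facet normal 0.678 -0.283 0.678
  outer loop
   vertex 3.4 1.3 2.4
   vertex 3.6 2.5 2.7
   vertex 3.2 3.7 3.6
  endloop
 endfacet
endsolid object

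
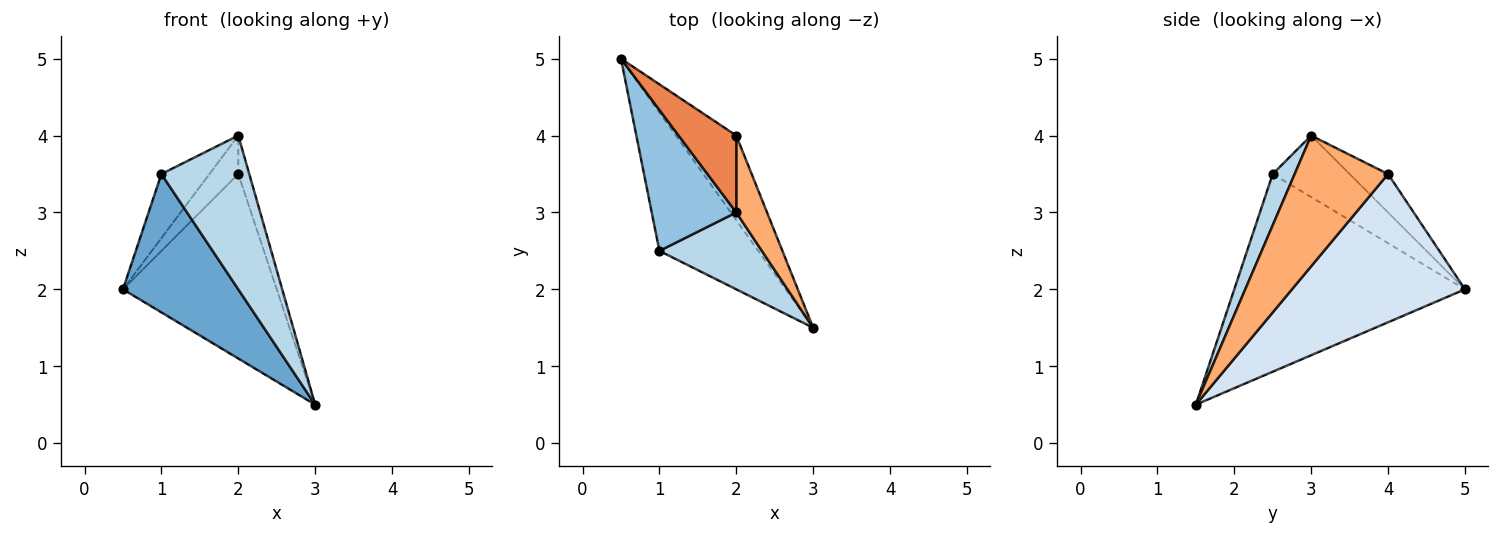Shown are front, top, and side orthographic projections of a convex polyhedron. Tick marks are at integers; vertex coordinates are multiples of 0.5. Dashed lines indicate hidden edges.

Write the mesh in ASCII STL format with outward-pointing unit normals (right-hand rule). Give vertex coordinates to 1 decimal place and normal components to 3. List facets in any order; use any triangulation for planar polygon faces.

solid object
 facet normal -0.816 -0.408 -0.408
  outer loop
   vertex 1.0 2.5 3.5
   vertex 0.5 5.0 2.0
   vertex 3.0 1.5 0.5
  endloop
 endfacet
 facet normal -0.552 0.345 0.759
  outer loop
   vertex 1.0 2.5 3.5
   vertex 2.0 3.0 4.0
   vertex 0.5 5.0 2.0
  endloop
 endfacet
 facet normal 0.218 -0.873 0.436
  outer loop
   vertex 1.0 2.5 3.5
   vertex 3.0 1.5 0.5
   vertex 2.0 3.0 4.0
  endloop
 endfacet
 facet normal 0.715 0.636 -0.291
  outer loop
   vertex 2.0 4.0 3.5
   vertex 3.0 1.5 0.5
   vertex 0.5 5.0 2.0
  endloop
 endfacet
 facet normal -0.512 0.384 0.768
  outer loop
   vertex 2.0 4.0 3.5
   vertex 0.5 5.0 2.0
   vertex 2.0 3.0 4.0
  endloop
 endfacet
 facet normal 0.967 0.114 0.228
  outer loop
   vertex 2.0 4.0 3.5
   vertex 2.0 3.0 4.0
   vertex 3.0 1.5 0.5
  endloop
 endfacet
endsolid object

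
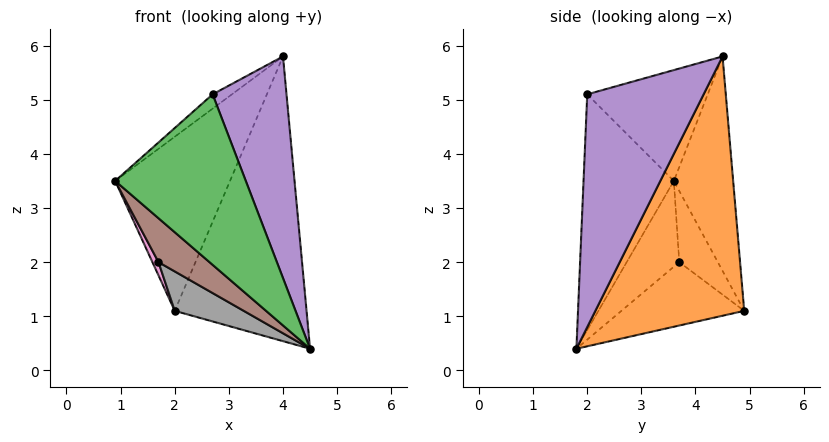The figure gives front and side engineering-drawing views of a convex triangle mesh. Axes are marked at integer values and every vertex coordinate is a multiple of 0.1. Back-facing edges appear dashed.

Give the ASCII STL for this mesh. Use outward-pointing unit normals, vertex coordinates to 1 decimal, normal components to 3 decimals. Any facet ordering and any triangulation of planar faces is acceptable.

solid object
 facet normal -0.443 0.858 0.261
  outer loop
   vertex 2.0 4.9 1.1
   vertex 0.9 3.6 3.5
   vertex 4.0 4.5 5.8
  endloop
 endfacet
 facet normal 0.724 0.641 -0.254
  outer loop
   vertex 2.0 4.9 1.1
   vertex 4.0 4.5 5.8
   vertex 4.5 1.8 0.4
  endloop
 endfacet
 facet normal -0.559 -0.809 -0.180
  outer loop
   vertex 2.7 2.0 5.1
   vertex 0.9 3.6 3.5
   vertex 4.5 1.8 0.4
  endloop
 endfacet
 facet normal -0.611 0.098 0.785
  outer loop
   vertex 2.7 2.0 5.1
   vertex 4.0 4.5 5.8
   vertex 0.9 3.6 3.5
  endloop
 endfacet
 facet normal 0.798 -0.506 0.327
  outer loop
   vertex 2.7 2.0 5.1
   vertex 4.5 1.8 0.4
   vertex 4.0 4.5 5.8
  endloop
 endfacet
 facet normal -0.660 -0.640 -0.394
  outer loop
   vertex 1.7 3.7 2.0
   vertex 4.5 1.8 0.4
   vertex 0.9 3.6 3.5
  endloop
 endfacet
 facet normal -0.870 -0.137 -0.473
  outer loop
   vertex 1.7 3.7 2.0
   vertex 0.9 3.6 3.5
   vertex 2.0 4.9 1.1
  endloop
 endfacet
 facet normal -0.634 -0.356 -0.686
  outer loop
   vertex 1.7 3.7 2.0
   vertex 2.0 4.9 1.1
   vertex 4.5 1.8 0.4
  endloop
 endfacet
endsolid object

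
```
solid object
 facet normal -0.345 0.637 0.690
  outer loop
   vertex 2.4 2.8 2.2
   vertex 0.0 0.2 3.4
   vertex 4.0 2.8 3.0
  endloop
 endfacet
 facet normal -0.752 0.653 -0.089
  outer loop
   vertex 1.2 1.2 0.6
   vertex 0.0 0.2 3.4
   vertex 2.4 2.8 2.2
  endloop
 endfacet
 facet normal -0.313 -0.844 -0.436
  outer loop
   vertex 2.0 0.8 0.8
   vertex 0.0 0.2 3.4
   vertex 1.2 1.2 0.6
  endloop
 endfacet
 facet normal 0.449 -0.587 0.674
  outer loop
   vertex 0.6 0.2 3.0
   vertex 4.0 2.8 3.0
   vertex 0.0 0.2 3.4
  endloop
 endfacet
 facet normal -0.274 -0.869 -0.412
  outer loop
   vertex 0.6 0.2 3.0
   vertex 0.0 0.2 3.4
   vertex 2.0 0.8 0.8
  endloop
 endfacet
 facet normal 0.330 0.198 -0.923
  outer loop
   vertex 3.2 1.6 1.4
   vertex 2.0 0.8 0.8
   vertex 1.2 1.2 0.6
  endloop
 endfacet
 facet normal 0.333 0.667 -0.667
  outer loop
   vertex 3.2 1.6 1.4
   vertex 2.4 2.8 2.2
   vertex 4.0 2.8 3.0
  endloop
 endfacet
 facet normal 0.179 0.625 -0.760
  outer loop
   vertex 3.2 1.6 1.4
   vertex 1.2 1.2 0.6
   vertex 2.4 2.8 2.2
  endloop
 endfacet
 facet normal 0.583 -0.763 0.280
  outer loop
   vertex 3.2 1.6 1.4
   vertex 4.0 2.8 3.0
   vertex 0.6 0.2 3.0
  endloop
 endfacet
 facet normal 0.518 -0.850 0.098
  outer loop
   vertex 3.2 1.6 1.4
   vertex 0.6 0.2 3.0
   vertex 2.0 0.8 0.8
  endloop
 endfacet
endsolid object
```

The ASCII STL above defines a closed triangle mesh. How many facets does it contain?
10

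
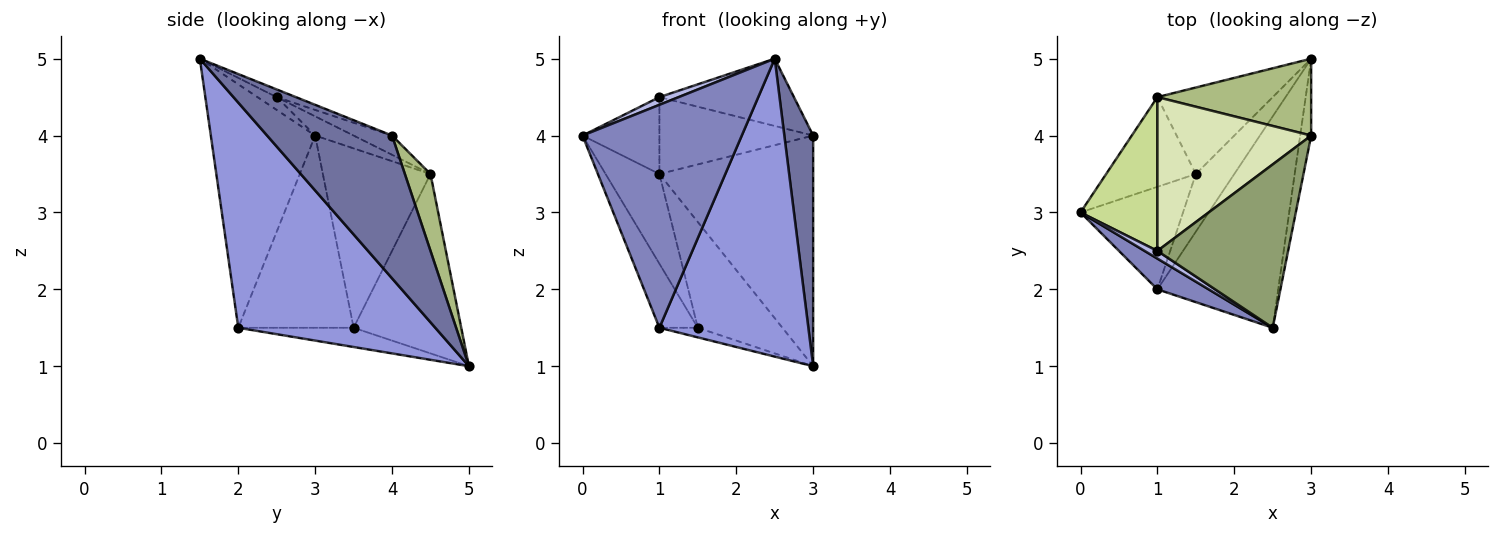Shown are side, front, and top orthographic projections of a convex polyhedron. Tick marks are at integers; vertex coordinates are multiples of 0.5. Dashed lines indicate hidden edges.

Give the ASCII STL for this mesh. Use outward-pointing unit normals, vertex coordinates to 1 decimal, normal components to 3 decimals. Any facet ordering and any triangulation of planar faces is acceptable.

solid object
 facet normal 0.972 -0.224 -0.075
  outer loop
   vertex 3.0 5.0 1.0
   vertex 3.0 4.0 4.0
   vertex 2.5 1.5 5.0
  endloop
 endfacet
 facet normal -0.544 -0.831 0.115
  outer loop
   vertex 1.0 2.0 1.5
   vertex 2.5 1.5 5.0
   vertex 0.0 3.0 4.0
  endloop
 endfacet
 facet normal 0.733 -0.554 -0.393
  outer loop
   vertex 1.0 2.0 1.5
   vertex 3.0 5.0 1.0
   vertex 2.5 1.5 5.0
  endloop
 endfacet
 facet normal -0.577 -0.577 0.577
  outer loop
   vertex 1.0 2.5 4.5
   vertex 0.0 3.0 4.0
   vertex 2.5 1.5 5.0
  endloop
 endfacet
 facet normal -0.054 0.380 0.923
  outer loop
   vertex 1.0 2.5 4.5
   vertex 2.5 1.5 5.0
   vertex 3.0 4.0 4.0
  endloop
 endfacet
 facet normal 0.156 0.937 0.312
  outer loop
   vertex 1.0 4.5 3.5
   vertex 3.0 4.0 4.0
   vertex 3.0 5.0 1.0
  endloop
 endfacet
 facet normal -0.218 0.436 0.873
  outer loop
   vertex 1.0 4.5 3.5
   vertex 0.0 3.0 4.0
   vertex 1.0 2.5 4.5
  endloop
 endfacet
 facet normal -0.111 0.444 0.889
  outer loop
   vertex 1.0 4.5 3.5
   vertex 1.0 2.5 4.5
   vertex 3.0 4.0 4.0
  endloop
 endfacet
 facet normal -0.442 0.147 -0.885
  outer loop
   vertex 1.5 3.5 1.5
   vertex 3.0 5.0 1.0
   vertex 1.0 2.0 1.5
  endloop
 endfacet
 facet normal -0.702 0.551 -0.451
  outer loop
   vertex 1.5 3.5 1.5
   vertex 1.0 4.5 3.5
   vertex 3.0 5.0 1.0
  endloop
 endfacet
 facet normal -0.846 0.282 -0.451
  outer loop
   vertex 1.5 3.5 1.5
   vertex 1.0 2.0 1.5
   vertex 0.0 3.0 4.0
  endloop
 endfacet
 facet normal -0.816 0.408 -0.408
  outer loop
   vertex 1.5 3.5 1.5
   vertex 0.0 3.0 4.0
   vertex 1.0 4.5 3.5
  endloop
 endfacet
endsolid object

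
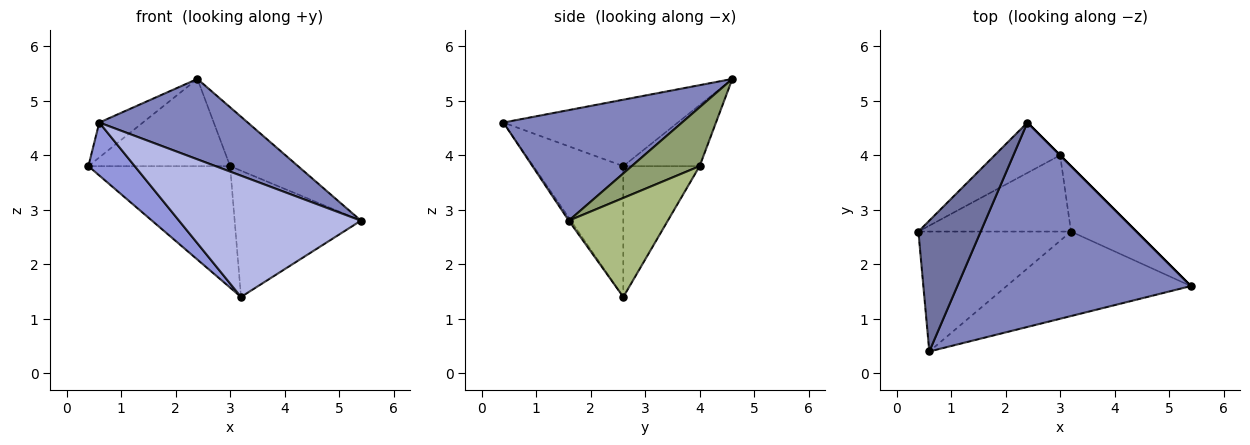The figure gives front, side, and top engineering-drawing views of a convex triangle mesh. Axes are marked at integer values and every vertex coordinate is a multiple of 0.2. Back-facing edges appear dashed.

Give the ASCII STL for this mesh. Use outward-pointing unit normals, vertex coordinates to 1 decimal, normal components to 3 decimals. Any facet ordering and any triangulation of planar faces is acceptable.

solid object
 facet normal -0.718 0.179 0.673
  outer loop
   vertex 0.6 0.4 4.6
   vertex 2.4 4.6 5.4
   vertex 0.4 2.6 3.8
  endloop
 endfacet
 facet normal 0.403 -0.335 0.852
  outer loop
   vertex 0.6 0.4 4.6
   vertex 5.4 1.6 2.8
   vertex 2.4 4.6 5.4
  endloop
 endfacet
 facet normal -0.617 -0.318 -0.720
  outer loop
   vertex 3.2 2.6 1.4
   vertex 0.6 0.4 4.6
   vertex 0.4 2.6 3.8
  endloop
 endfacet
 facet normal -0.009 -0.820 -0.572
  outer loop
   vertex 3.2 2.6 1.4
   vertex 5.4 1.6 2.8
   vertex 0.6 0.4 4.6
  endloop
 endfacet
 facet normal 0.707 0.707 0.000
  outer loop
   vertex 3.0 4.0 3.8
   vertex 2.4 4.6 5.4
   vertex 5.4 1.6 2.8
  endloop
 endfacet
 facet normal 0.571 0.729 -0.377
  outer loop
   vertex 3.0 4.0 3.8
   vertex 5.4 1.6 2.8
   vertex 3.2 2.6 1.4
  endloop
 endfacet
 facet normal -0.423 0.785 -0.453
  outer loop
   vertex 3.0 4.0 3.8
   vertex 0.4 2.6 3.8
   vertex 2.4 4.6 5.4
  endloop
 endfacet
 facet normal -0.415 0.770 -0.484
  outer loop
   vertex 3.0 4.0 3.8
   vertex 3.2 2.6 1.4
   vertex 0.4 2.6 3.8
  endloop
 endfacet
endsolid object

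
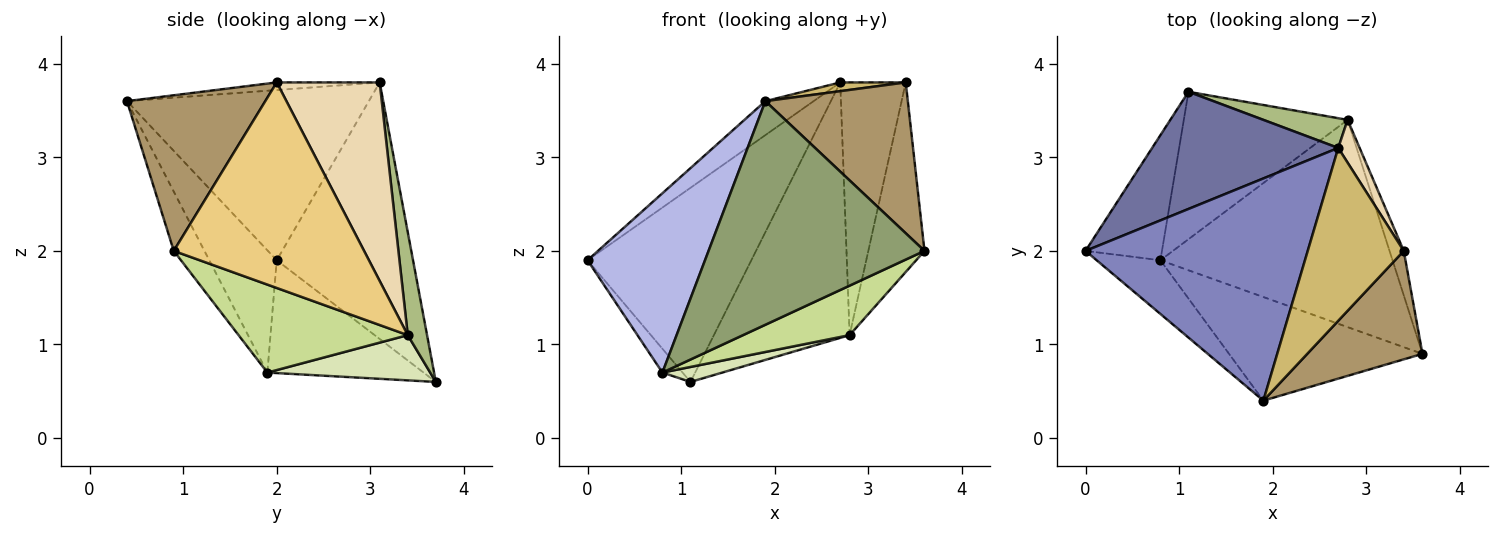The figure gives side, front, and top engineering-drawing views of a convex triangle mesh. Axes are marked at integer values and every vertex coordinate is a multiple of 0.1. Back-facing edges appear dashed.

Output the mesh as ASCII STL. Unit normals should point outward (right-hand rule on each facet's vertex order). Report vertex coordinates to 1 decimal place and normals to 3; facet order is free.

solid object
 facet normal -0.580 0.697 0.421
  outer loop
   vertex 2.7 3.1 3.8
   vertex 1.1 3.7 0.6
   vertex 0.0 2.0 1.9
  endloop
 endfacet
 facet normal -0.604 0.120 0.788
  outer loop
   vertex 1.9 0.4 3.6
   vertex 2.7 3.1 3.8
   vertex 0.0 2.0 1.9
  endloop
 endfacet
 facet normal -0.823 0.106 -0.558
  outer loop
   vertex 0.8 1.9 0.7
   vertex 0.0 2.0 1.9
   vertex 1.1 3.7 0.6
  endloop
 endfacet
 facet normal -0.482 -0.839 -0.251
  outer loop
   vertex 0.8 1.9 0.7
   vertex 1.9 0.4 3.6
   vertex 0.0 2.0 1.9
  endloop
 endfacet
 facet normal -0.128 -0.900 -0.417
  outer loop
   vertex 0.8 1.9 0.7
   vertex 3.6 0.9 2.0
   vertex 1.9 0.4 3.6
  endloop
 endfacet
 facet normal 0.140 0.984 0.114
  outer loop
   vertex 2.8 3.4 1.1
   vertex 1.1 3.7 0.6
   vertex 2.7 3.1 3.8
  endloop
 endfacet
 facet normal 0.346 -0.218 -0.913
  outer loop
   vertex 2.8 3.4 1.1
   vertex 3.6 0.9 2.0
   vertex 0.8 1.9 0.7
  endloop
 endfacet
 facet normal 0.265 -0.097 -0.959
  outer loop
   vertex 2.8 3.4 1.1
   vertex 0.8 1.9 0.7
   vertex 1.1 3.7 0.6
  endloop
 endfacet
 facet normal 0.619 -0.638 0.458
  outer loop
   vertex 3.4 2.0 3.8
   vertex 1.9 0.4 3.6
   vertex 3.6 0.9 2.0
  endloop
 endfacet
 facet normal -0.079 -0.050 0.996
  outer loop
   vertex 3.4 2.0 3.8
   vertex 2.7 3.1 3.8
   vertex 1.9 0.4 3.6
  endloop
 endfacet
 facet normal 0.957 0.282 -0.066
  outer loop
   vertex 3.4 2.0 3.8
   vertex 3.6 0.9 2.0
   vertex 2.8 3.4 1.1
  endloop
 endfacet
 facet normal 0.840 0.535 0.091
  outer loop
   vertex 3.4 2.0 3.8
   vertex 2.8 3.4 1.1
   vertex 2.7 3.1 3.8
  endloop
 endfacet
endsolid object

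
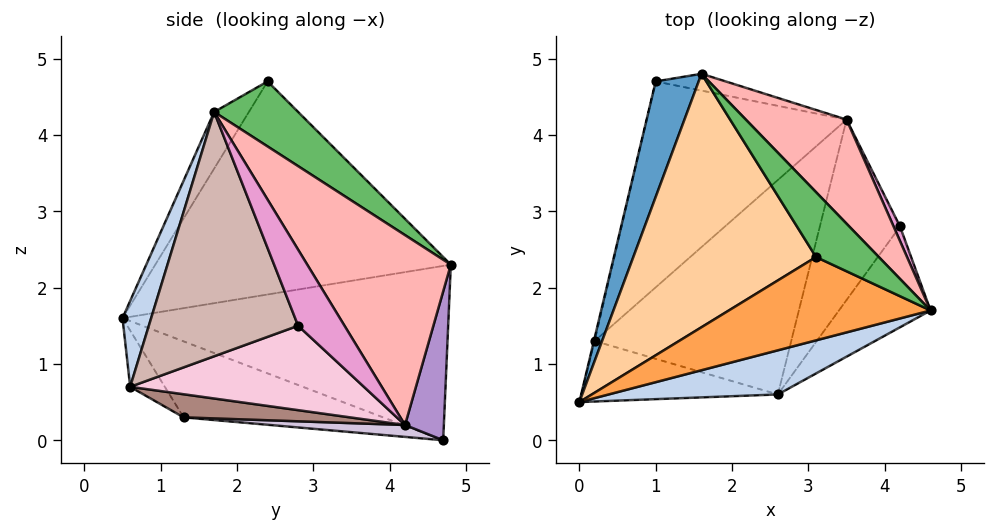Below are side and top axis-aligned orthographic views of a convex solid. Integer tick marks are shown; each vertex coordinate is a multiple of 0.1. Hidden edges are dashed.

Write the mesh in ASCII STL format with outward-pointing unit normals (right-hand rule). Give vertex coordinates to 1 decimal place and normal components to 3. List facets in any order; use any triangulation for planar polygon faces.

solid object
 facet normal -0.924 0.307 0.228
  outer loop
   vertex 1.6 4.8 2.3
   vertex 1.0 4.7 0.0
   vertex 0.0 0.5 1.6
  endloop
 endfacet
 facet normal 0.117 -0.966 0.230
  outer loop
   vertex 2.6 0.6 0.7
   vertex 4.6 1.7 4.3
   vertex 0.0 0.5 1.6
  endloop
 endfacet
 facet normal -0.179 -0.749 0.638
  outer loop
   vertex 3.1 2.4 4.7
   vertex 0.0 0.5 1.6
   vertex 4.6 1.7 4.3
  endloop
 endfacet
 facet normal -0.748 0.174 0.641
  outer loop
   vertex 3.1 2.4 4.7
   vertex 1.6 4.8 2.3
   vertex 0.0 0.5 1.6
  endloop
 endfacet
 facet normal 0.473 0.753 0.457
  outer loop
   vertex 3.1 2.4 4.7
   vertex 4.6 1.7 4.3
   vertex 1.6 4.8 2.3
  endloop
 endfacet
 facet normal -0.974 0.228 -0.009
  outer loop
   vertex 0.2 1.3 0.3
   vertex 0.0 0.5 1.6
   vertex 1.0 4.7 0.0
  endloop
 endfacet
 facet normal -0.153 -0.831 -0.535
  outer loop
   vertex 0.2 1.3 0.3
   vertex 2.6 0.6 0.7
   vertex 0.0 0.5 1.6
  endloop
 endfacet
 facet normal 0.578 0.757 0.306
  outer loop
   vertex 3.5 4.2 0.2
   vertex 1.6 4.8 2.3
   vertex 4.6 1.7 4.3
  endloop
 endfacet
 facet normal 0.203 0.975 -0.095
  outer loop
   vertex 3.5 4.2 0.2
   vertex 1.0 4.7 0.0
   vertex 1.6 4.8 2.3
  endloop
 endfacet
 facet normal 0.059 -0.102 -0.993
  outer loop
   vertex 3.5 4.2 0.2
   vertex 0.2 1.3 0.3
   vertex 1.0 4.7 0.0
  endloop
 endfacet
 facet normal 0.115 -0.165 -0.980
  outer loop
   vertex 3.5 4.2 0.2
   vertex 2.6 0.6 0.7
   vertex 0.2 1.3 0.3
  endloop
 endfacet
 facet normal 0.819 -0.484 -0.307
  outer loop
   vertex 4.2 2.8 1.5
   vertex 4.6 1.7 4.3
   vertex 2.6 0.6 0.7
  endloop
 endfacet
 facet normal 0.863 0.499 0.073
  outer loop
   vertex 4.2 2.8 1.5
   vertex 3.5 4.2 0.2
   vertex 4.6 1.7 4.3
  endloop
 endfacet
 facet normal 0.699 -0.267 -0.664
  outer loop
   vertex 4.2 2.8 1.5
   vertex 2.6 0.6 0.7
   vertex 3.5 4.2 0.2
  endloop
 endfacet
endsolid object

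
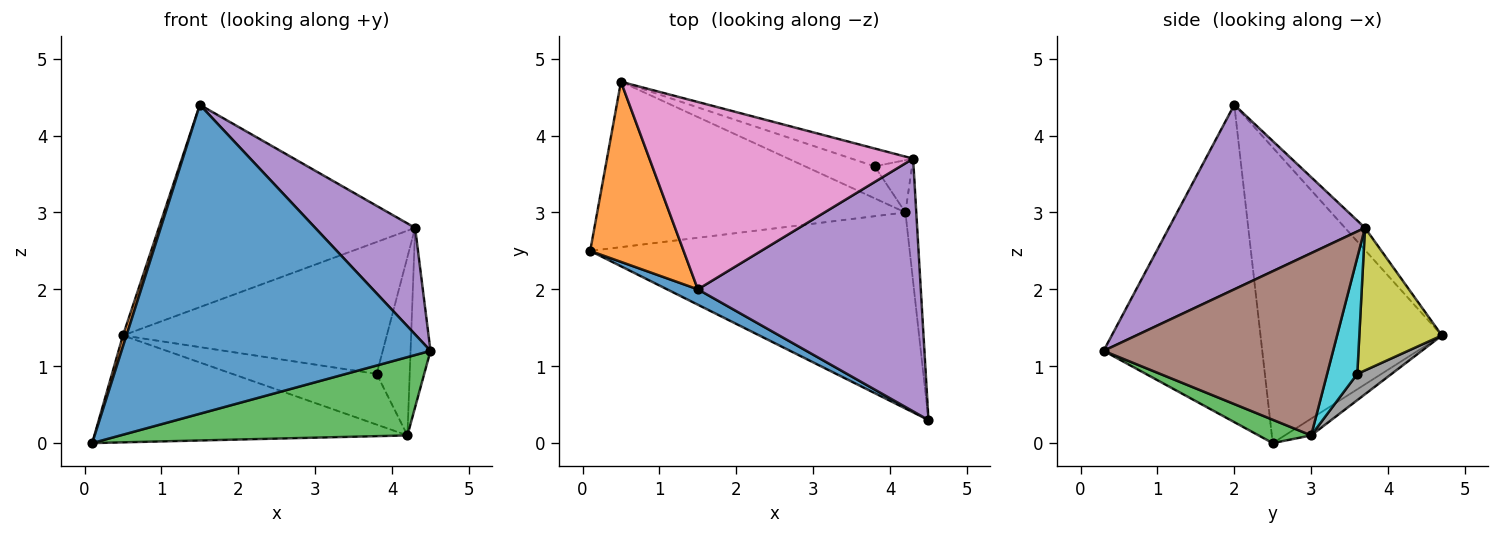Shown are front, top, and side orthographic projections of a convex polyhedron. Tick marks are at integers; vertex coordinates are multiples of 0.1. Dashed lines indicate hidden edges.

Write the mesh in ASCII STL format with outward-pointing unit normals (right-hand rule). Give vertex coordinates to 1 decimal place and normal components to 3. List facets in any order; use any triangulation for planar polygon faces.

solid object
 facet normal -0.456 -0.889 0.044
  outer loop
   vertex 1.5 2.0 4.4
   vertex 0.1 2.5 0.0
   vertex 4.5 0.3 1.2
  endloop
 endfacet
 facet normal -0.953 -0.018 0.301
  outer loop
   vertex 1.5 2.0 4.4
   vertex 0.5 4.7 1.4
   vertex 0.1 2.5 0.0
  endloop
 endfacet
 facet normal 0.068 -0.370 -0.927
  outer loop
   vertex 4.2 3.0 0.1
   vertex 4.5 0.3 1.2
   vertex 0.1 2.5 0.0
  endloop
 endfacet
 facet normal -0.046 0.542 -0.839
  outer loop
   vertex 4.2 3.0 0.1
   vertex 0.1 2.5 0.0
   vertex 0.5 4.7 1.4
  endloop
 endfacet
 facet normal 0.606 -0.309 0.733
  outer loop
   vertex 4.3 3.7 2.8
   vertex 1.5 2.0 4.4
   vertex 4.5 0.3 1.2
  endloop
 endfacet
 facet normal 0.995 0.086 -0.059
  outer loop
   vertex 4.3 3.7 2.8
   vertex 4.5 0.3 1.2
   vertex 4.2 3.0 0.1
  endloop
 endfacet
 facet normal -0.057 0.733 0.678
  outer loop
   vertex 4.3 3.7 2.8
   vertex 0.5 4.7 1.4
   vertex 1.5 2.0 4.4
  endloop
 endfacet
 facet normal 0.197 0.829 -0.523
  outer loop
   vertex 3.8 3.6 0.9
   vertex 4.2 3.0 0.1
   vertex 0.5 4.7 1.4
  endloop
 endfacet
 facet normal 0.296 0.947 -0.128
  outer loop
   vertex 3.8 3.6 0.9
   vertex 0.5 4.7 1.4
   vertex 4.3 3.7 2.8
  endloop
 endfacet
 facet normal 0.659 0.722 -0.211
  outer loop
   vertex 3.8 3.6 0.9
   vertex 4.3 3.7 2.8
   vertex 4.2 3.0 0.1
  endloop
 endfacet
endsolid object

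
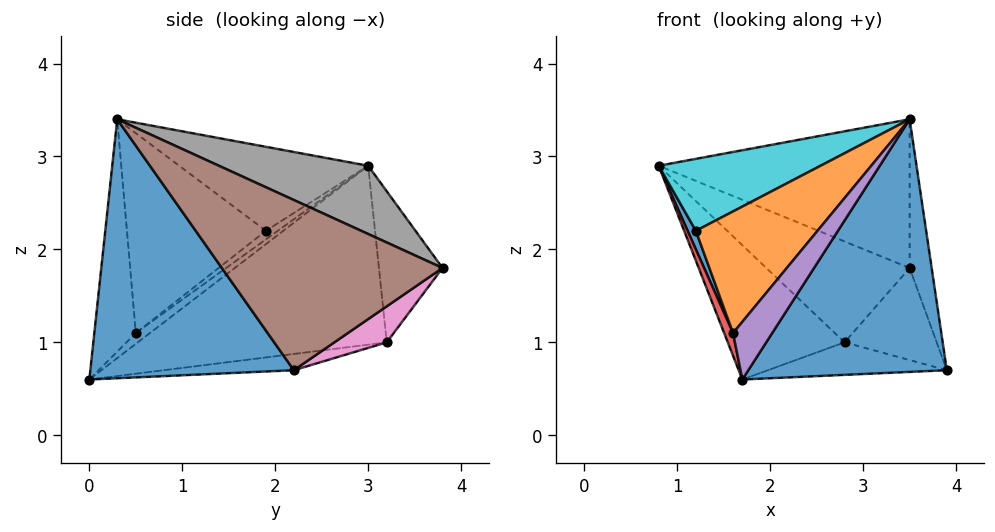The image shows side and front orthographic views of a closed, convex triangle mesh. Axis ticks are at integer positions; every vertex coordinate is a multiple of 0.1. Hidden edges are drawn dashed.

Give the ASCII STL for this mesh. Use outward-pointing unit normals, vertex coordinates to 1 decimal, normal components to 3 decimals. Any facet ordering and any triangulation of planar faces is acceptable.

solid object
 facet normal 0.668 -0.652 -0.360
  outer loop
   vertex 3.5 0.3 3.4
   vertex 1.7 0.0 0.6
   vertex 3.9 2.2 0.7
  endloop
 endfacet
 facet normal -0.670 0.314 -0.672
  outer loop
   vertex 2.8 3.2 1.0
   vertex 1.7 0.0 0.6
   vertex 0.8 3.0 2.9
  endloop
 endfacet
 facet normal -0.119 0.163 -0.979
  outer loop
   vertex 2.8 3.2 1.0
   vertex 3.9 2.2 0.7
   vertex 1.7 0.0 0.6
  endloop
 endfacet
 facet normal -0.796 -0.500 0.341
  outer loop
   vertex 1.6 0.5 1.1
   vertex 0.8 3.0 2.9
   vertex 1.7 0.0 0.6
  endloop
 endfacet
 facet normal -0.640 -0.604 0.476
  outer loop
   vertex 1.6 0.5 1.1
   vertex 1.7 0.0 0.6
   vertex 3.5 0.3 3.4
  endloop
 endfacet
 facet normal 0.972 0.097 0.212
  outer loop
   vertex 3.5 3.8 1.8
   vertex 3.5 0.3 3.4
   vertex 3.9 2.2 0.7
  endloop
 endfacet
 facet normal 0.335 0.589 -0.735
  outer loop
   vertex 3.5 3.8 1.8
   vertex 3.9 2.2 0.7
   vertex 2.8 3.2 1.0
  endloop
 endfacet
 facet normal 0.240 0.404 0.883
  outer loop
   vertex 3.5 3.8 1.8
   vertex 0.8 3.0 2.9
   vertex 3.5 0.3 3.4
  endloop
 endfacet
 facet normal -0.385 0.868 -0.314
  outer loop
   vertex 3.5 3.8 1.8
   vertex 2.8 3.2 1.0
   vertex 0.8 3.0 2.9
  endloop
 endfacet
 facet normal -0.655 -0.561 0.507
  outer loop
   vertex 1.2 1.9 2.2
   vertex 3.5 0.3 3.4
   vertex 0.8 3.0 2.9
  endloop
 endfacet
 facet normal -0.755 -0.525 0.394
  outer loop
   vertex 1.2 1.9 2.2
   vertex 0.8 3.0 2.9
   vertex 1.6 0.5 1.1
  endloop
 endfacet
 facet normal -0.655 -0.573 0.492
  outer loop
   vertex 1.2 1.9 2.2
   vertex 1.6 0.5 1.1
   vertex 3.5 0.3 3.4
  endloop
 endfacet
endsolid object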